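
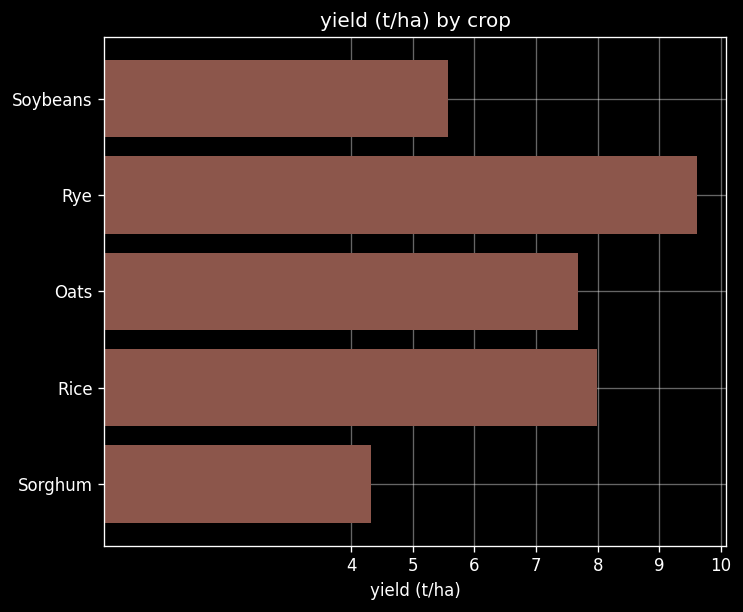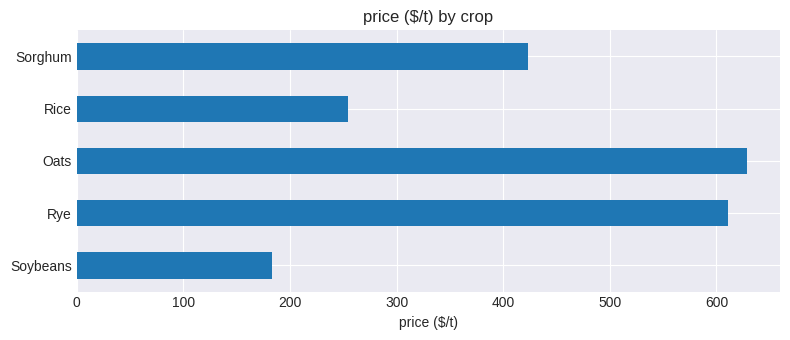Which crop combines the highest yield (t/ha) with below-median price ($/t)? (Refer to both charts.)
Rice

Chart 2 median price ($/t) ≈ 400; below-median crops: Soybeans, Rice. Among those, Rice has the highest yield (t/ha) (≈ 8).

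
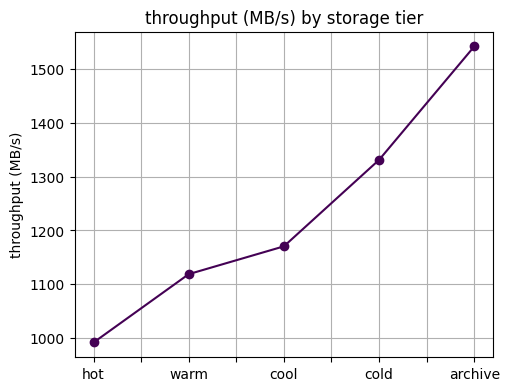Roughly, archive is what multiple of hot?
≈ 1.55×

archive ≈ 1550, hot ≈ 1000; 1550/1000 ≈ 1.55.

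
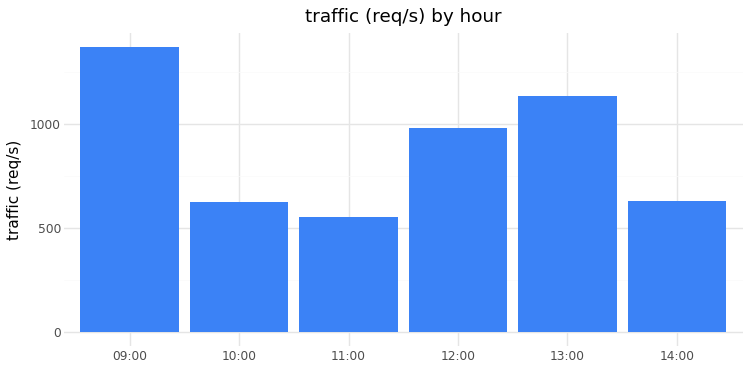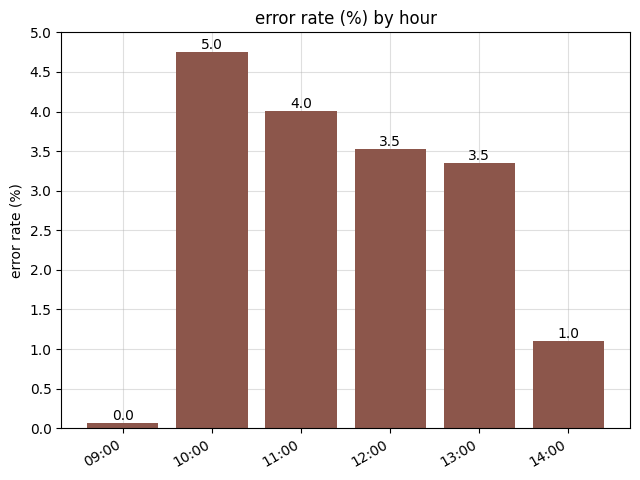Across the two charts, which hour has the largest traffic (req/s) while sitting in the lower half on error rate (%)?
09:00

Chart 2 median error rate (%) ≈ 3.5; below-median hours: 09:00, 13:00, 14:00. Among those, 09:00 has the highest traffic (req/s) (≈ 1400).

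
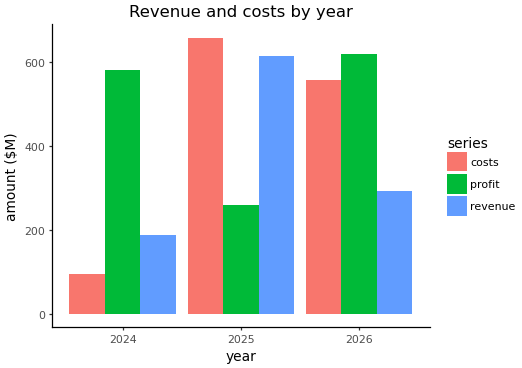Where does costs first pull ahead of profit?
2024: costs ≈ 100 vs profit ≈ 600 (not yet); 2025: costs ≈ 700 vs profit ≈ 300 (first crossover).

2025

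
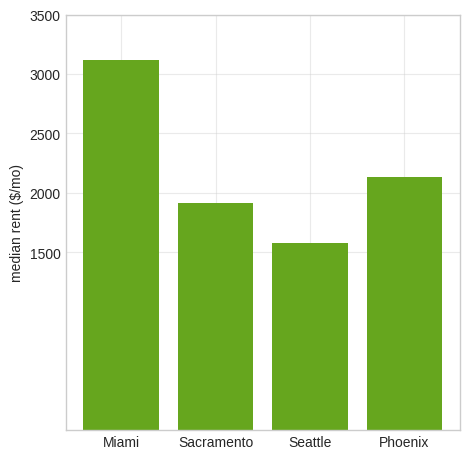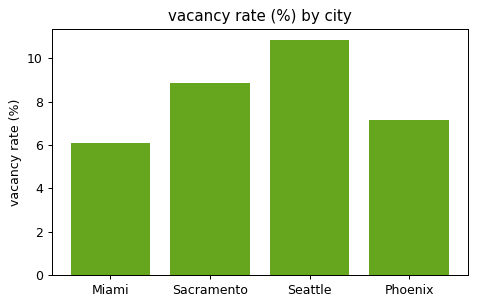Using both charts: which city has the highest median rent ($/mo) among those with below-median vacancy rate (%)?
Miami

Chart 2 median vacancy rate (%) ≈ 8; below-median cities: Miami, Phoenix. Among those, Miami has the highest median rent ($/mo) (≈ 3000).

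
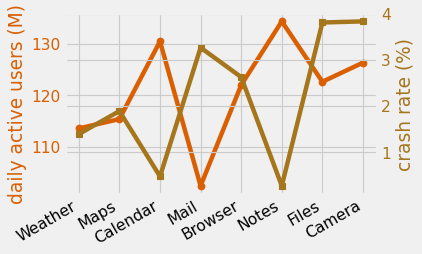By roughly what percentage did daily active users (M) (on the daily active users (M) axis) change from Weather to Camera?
≈ +8.7%

Weather ≈ 115, Camera ≈ 125; (125 − 115) / 115 ≈ +8.7%.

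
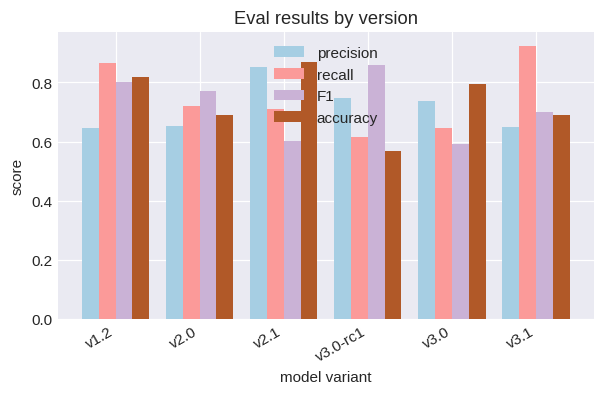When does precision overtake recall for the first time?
v2.1

v2.0: precision ≈ 0.7 vs recall ≈ 0.7 (not yet); v2.1: precision ≈ 0.9 vs recall ≈ 0.7 (first crossover).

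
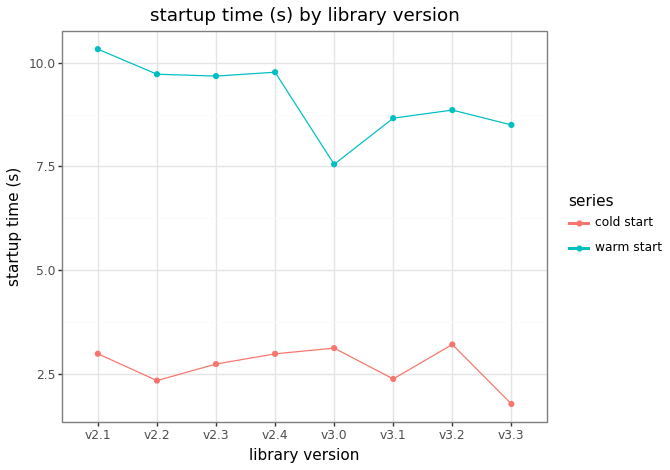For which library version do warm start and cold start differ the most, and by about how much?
v2.2: warm start ≈ 10, cold start ≈ 2 → gap ≈ 8. Next-largest (v2.1) is only ≈ 7.

v2.2, ≈ 8 s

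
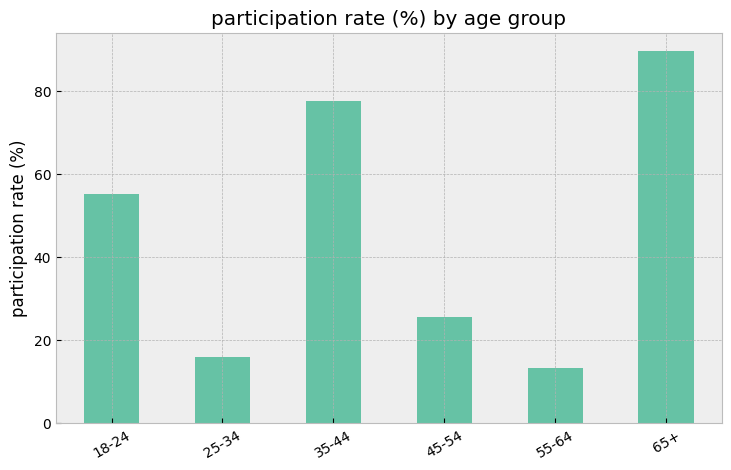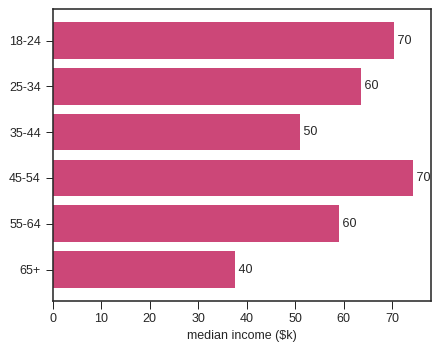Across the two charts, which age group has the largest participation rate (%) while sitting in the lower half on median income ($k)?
65+

Chart 2 median median income ($k) ≈ 60; below-median age groups: 35-44, 55-64, 65+. Among those, 65+ has the highest participation rate (%) (≈ 90).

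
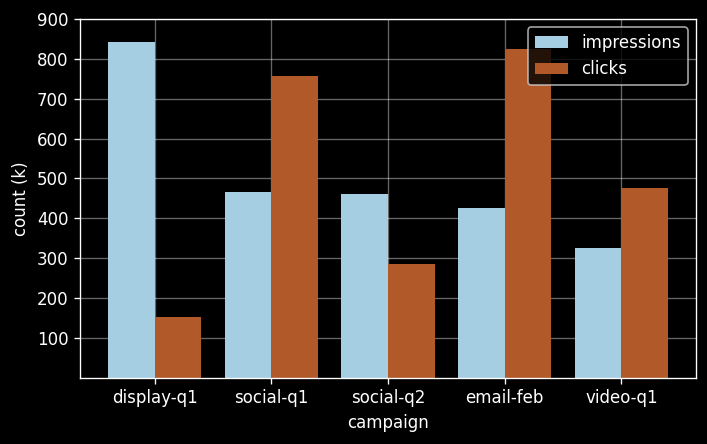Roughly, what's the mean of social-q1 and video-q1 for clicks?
(800 + 500) / 2 ≈ 650.

≈ 650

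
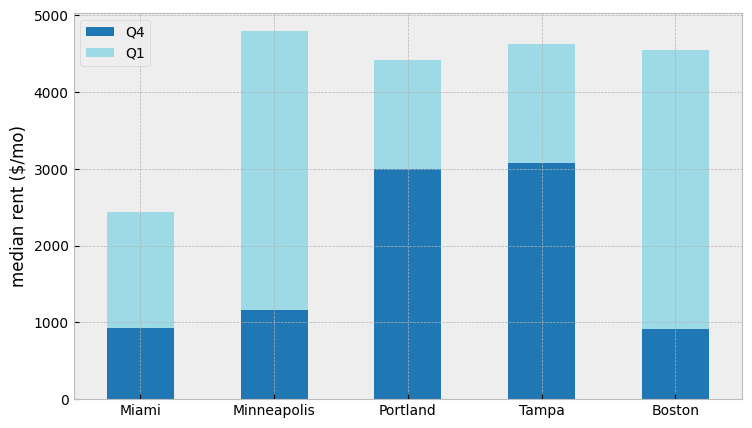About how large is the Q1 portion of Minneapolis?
Q1 top ≈ 5000, bottom ≈ 1000; segment ≈ 4000.

≈ 4000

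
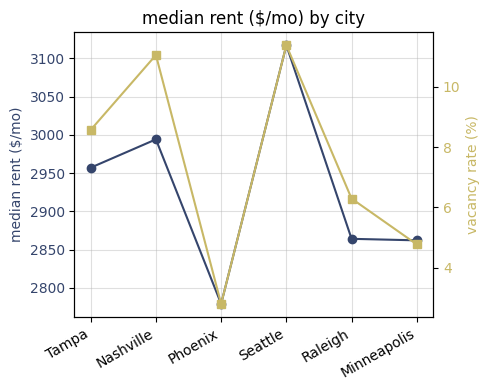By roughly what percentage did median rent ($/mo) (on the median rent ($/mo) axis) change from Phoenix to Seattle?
Phoenix ≈ 2800, Seattle ≈ 3100; (3100 − 2800) / 2800 ≈ +10.7%.

≈ +10.7%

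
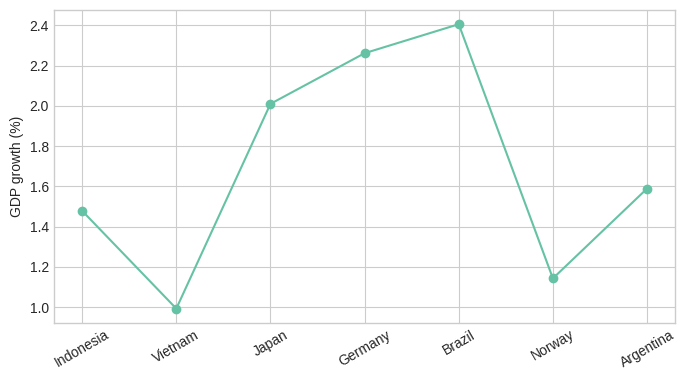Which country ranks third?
Top 4: Brazil ≈ 2.4, Germany ≈ 2.2, Japan ≈ 2.0, Argentina ≈ 1.6.

Japan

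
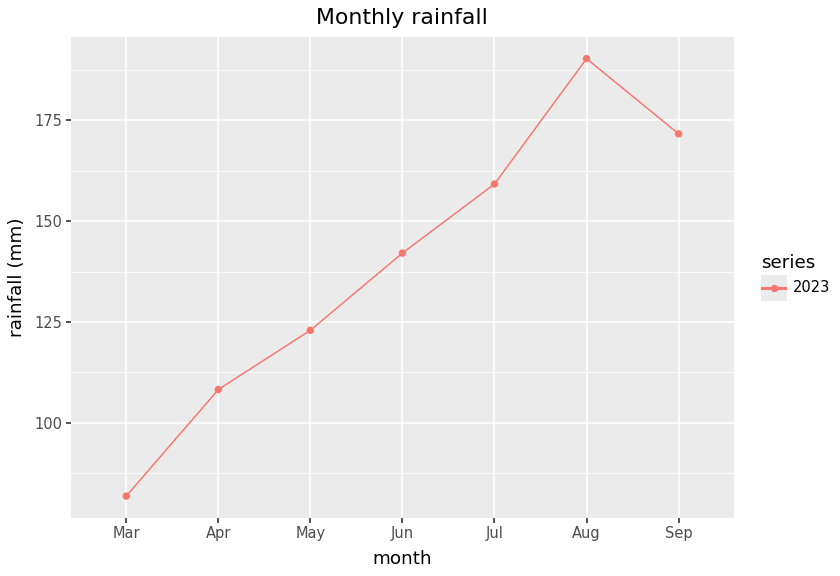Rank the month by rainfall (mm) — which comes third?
Jul

Top 4: Aug ≈ 190, Sep ≈ 170, Jul ≈ 160, Jun ≈ 140.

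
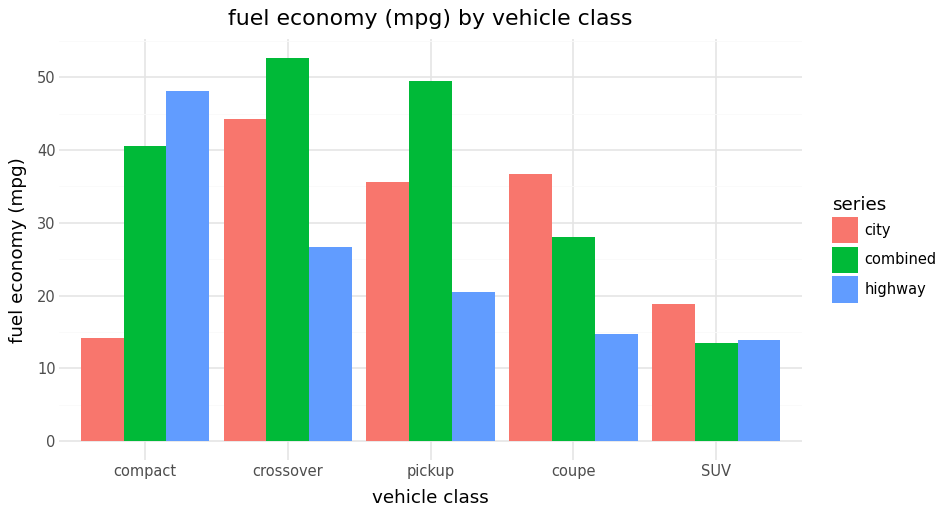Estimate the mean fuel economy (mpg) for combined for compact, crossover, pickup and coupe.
(40 + 55 + 50 + 30) / 4 ≈ 44.

≈ 44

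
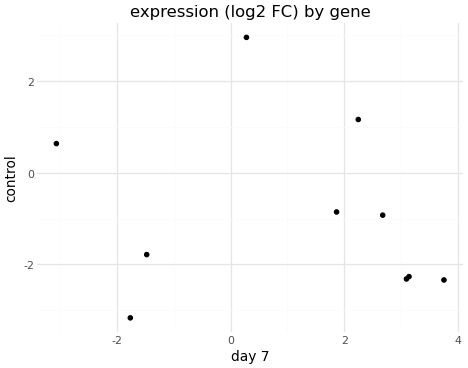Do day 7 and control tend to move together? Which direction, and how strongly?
no clear correlation

Points are roughly uncorrelated; weak (|r| ≈ 0.2).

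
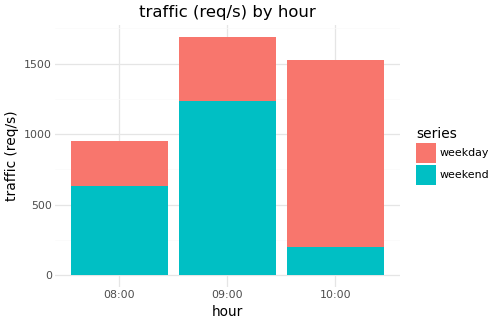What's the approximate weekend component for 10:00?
weekend top ≈ 200, bottom ≈ 0; segment ≈ 200.

≈ 200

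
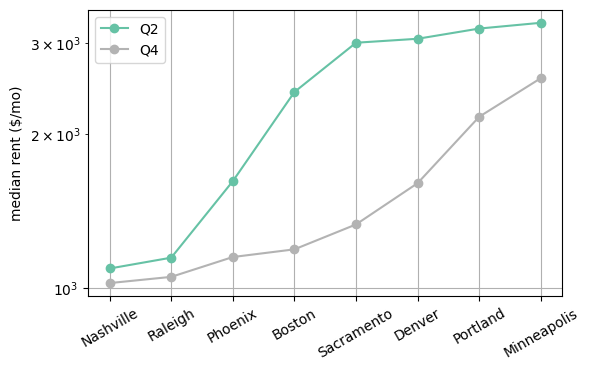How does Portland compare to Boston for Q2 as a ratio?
Portland ≈ 3200, Boston ≈ 2400; 3200/2400 ≈ 1.33.

≈ 1.33×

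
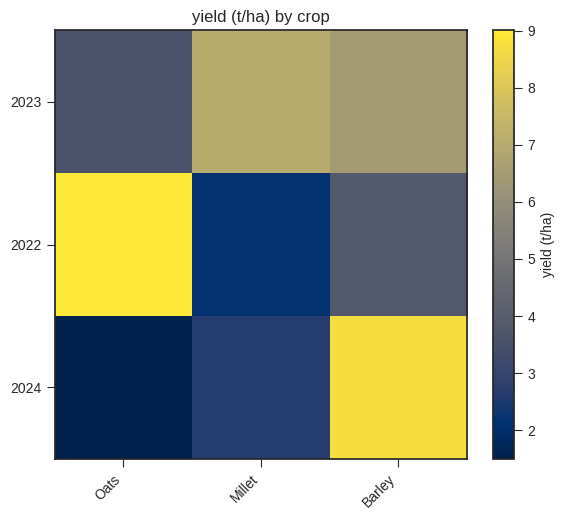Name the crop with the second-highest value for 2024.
Top 3 for 2024: Barley ≈ 9, Millet ≈ 3, Oats ≈ 1.

Millet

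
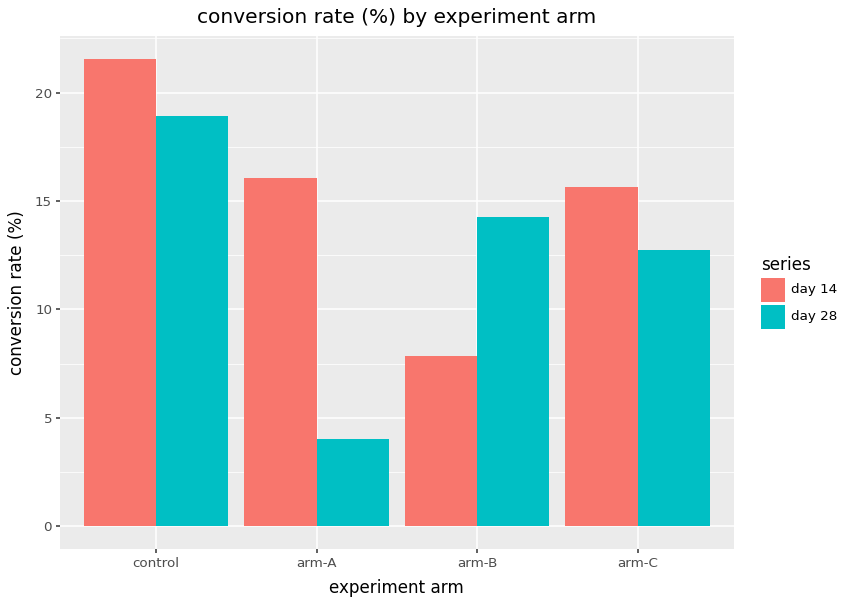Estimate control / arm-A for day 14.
control ≈ 22, arm-A ≈ 16; 22/16 ≈ 1.38.

≈ 1.38×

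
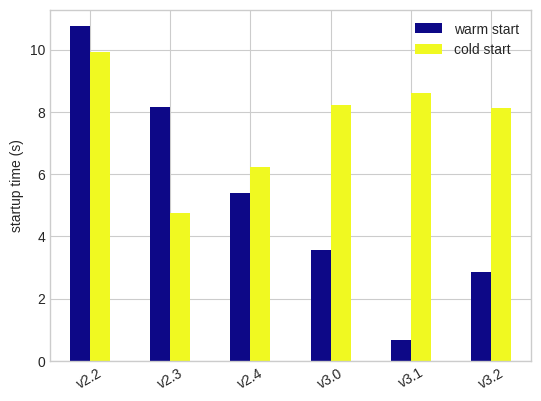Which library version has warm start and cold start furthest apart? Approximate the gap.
v3.1, ≈ 8 s

v3.1: warm start ≈ 1, cold start ≈ 9 → gap ≈ 8. Next-largest (v3.2) is only ≈ 5.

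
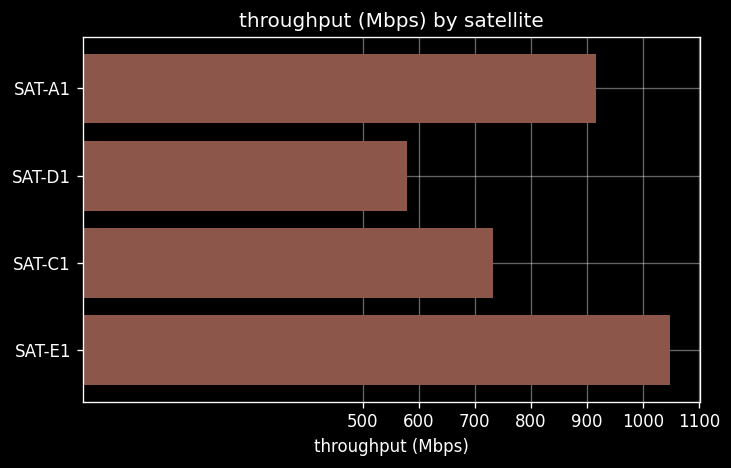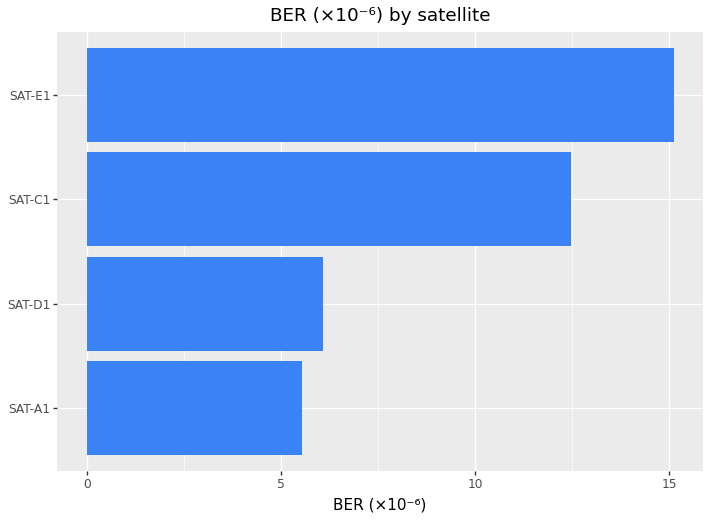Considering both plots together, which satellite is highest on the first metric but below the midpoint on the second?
SAT-A1

Chart 2 median BER (×10⁻⁶) ≈ 10; below-median satellites: SAT-A1, SAT-D1. Among those, SAT-A1 has the highest throughput (Mbps) (≈ 900).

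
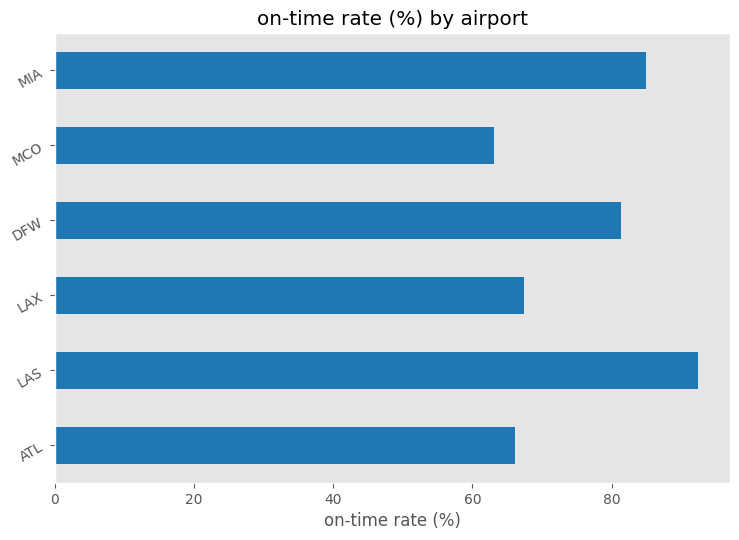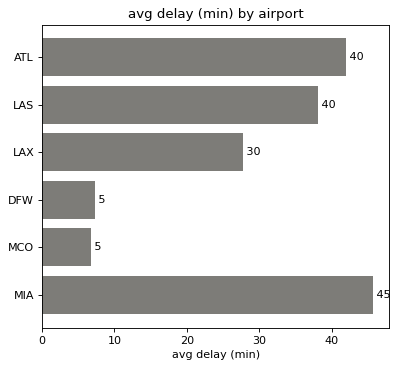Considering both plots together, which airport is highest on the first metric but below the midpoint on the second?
Chart 2 median avg delay (min) ≈ 35; below-median airports: LAX, DFW, MCO. Among those, DFW has the highest on-time rate (%) (≈ 80).

DFW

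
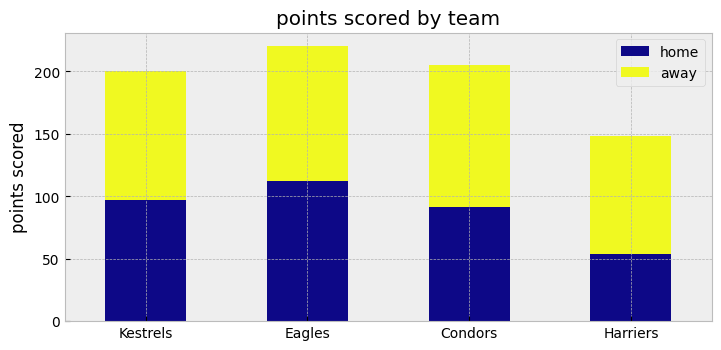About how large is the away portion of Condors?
≈ 100

away top ≈ 200, bottom ≈ 100; segment ≈ 100.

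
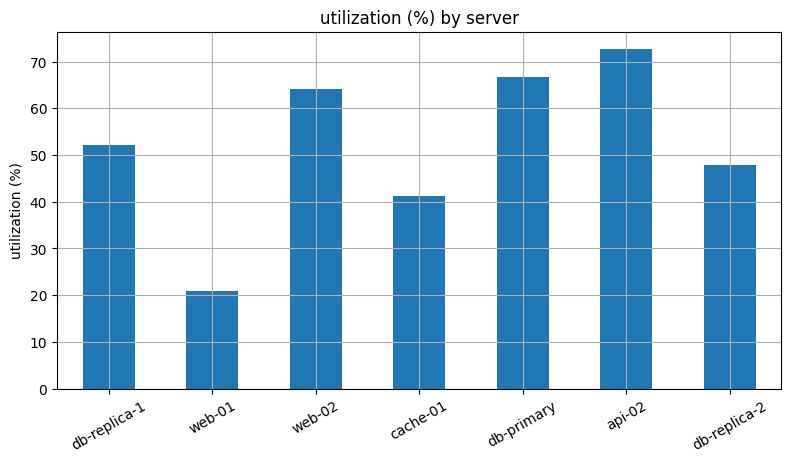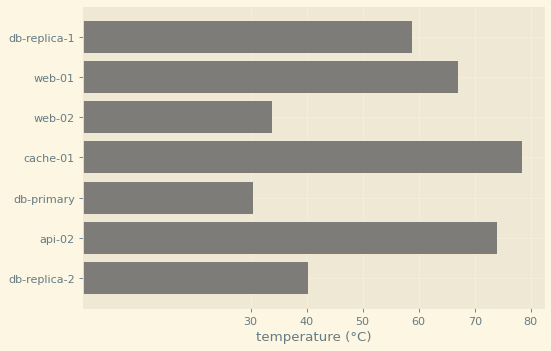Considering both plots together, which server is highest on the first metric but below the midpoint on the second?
Chart 2 median temperature (°C) ≈ 60; below-median servers: web-02, db-primary, db-replica-2. Among those, db-primary has the highest utilization (%) (≈ 70).

db-primary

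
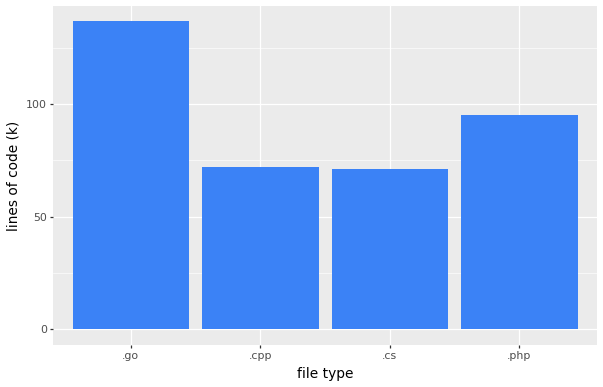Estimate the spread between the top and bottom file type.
≈ 60

Max .go ≈ 140, min .cs ≈ 80; range ≈ 60.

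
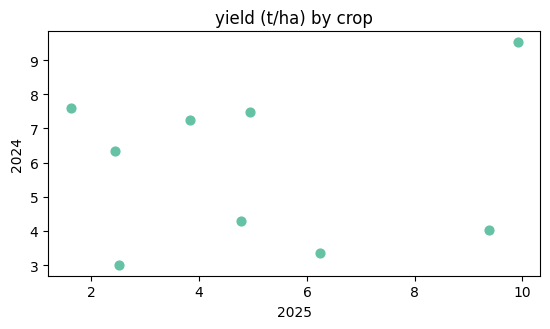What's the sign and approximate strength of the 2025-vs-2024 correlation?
Points are roughly uncorrelated; weak (|r| ≈ 0.1).

no clear correlation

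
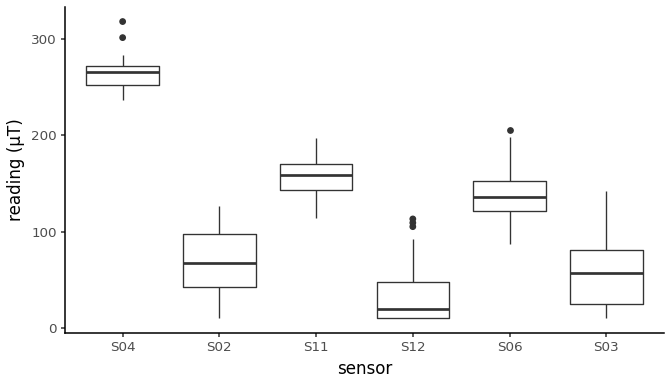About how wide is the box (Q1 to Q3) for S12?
Q3 ≈ 40, Q1 ≈ 0; IQR ≈ 40.

≈ 40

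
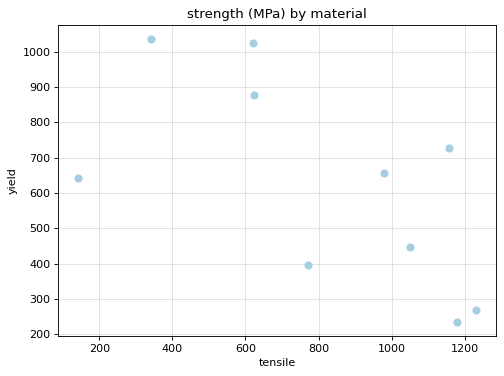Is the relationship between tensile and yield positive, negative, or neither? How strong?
Points are negatively correlated; moderate (|r| ≈ 0.6).

negative, moderate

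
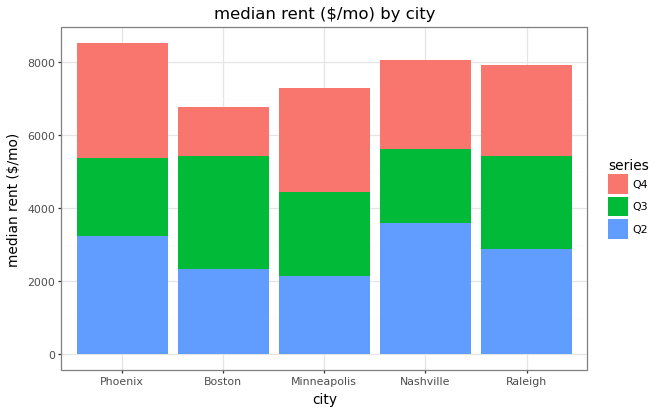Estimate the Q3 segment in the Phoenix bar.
≈ 2000

Q3 top ≈ 5000, bottom ≈ 3000; segment ≈ 2000.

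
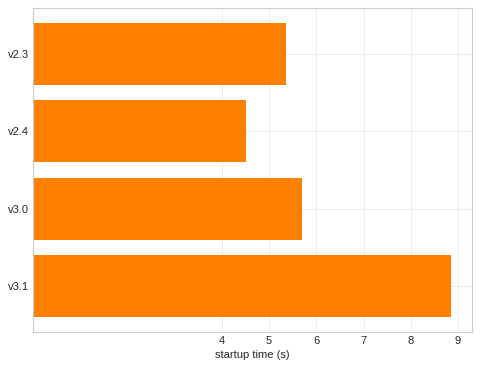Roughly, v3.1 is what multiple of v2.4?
≈ 1.8×

v3.1 ≈ 9, v2.4 ≈ 5; 9/5 ≈ 1.8.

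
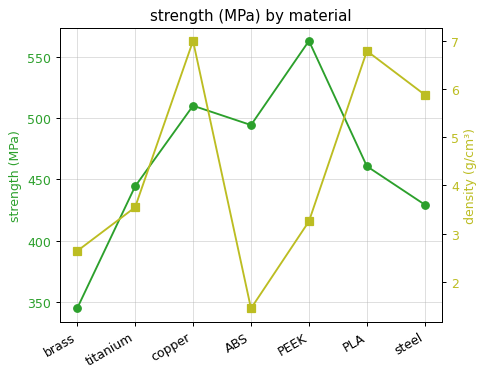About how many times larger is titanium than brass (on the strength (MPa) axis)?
≈ 1.29×

titanium ≈ 440, brass ≈ 340; 440/340 ≈ 1.29.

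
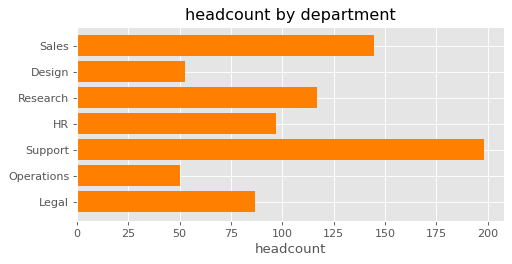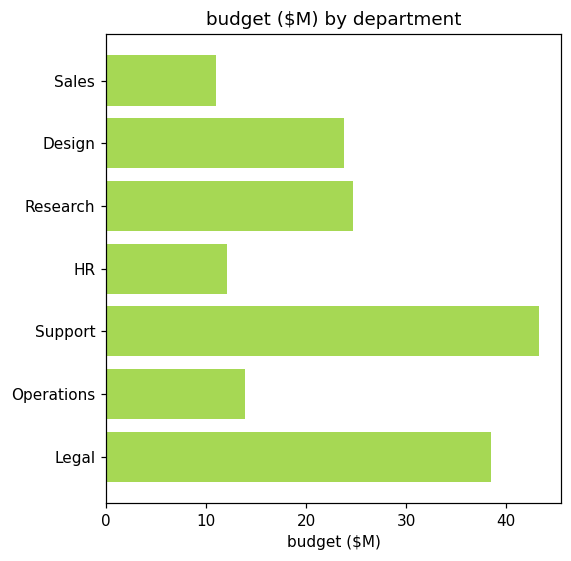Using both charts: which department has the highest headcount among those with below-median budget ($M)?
Chart 2 median budget ($M) ≈ 25; below-median departments: Sales, HR, Operations. Among those, Sales has the highest headcount (≈ 140).

Sales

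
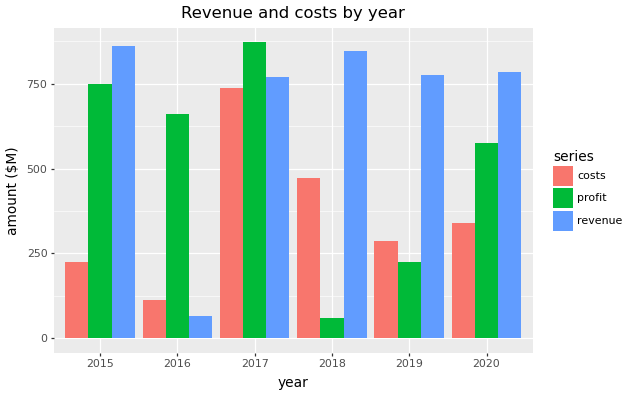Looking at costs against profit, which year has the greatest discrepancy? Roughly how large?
2016, ≈ 600 $M

2016: costs ≈ 100, profit ≈ 700 → gap ≈ 600. Next-largest (2015) is only ≈ 500.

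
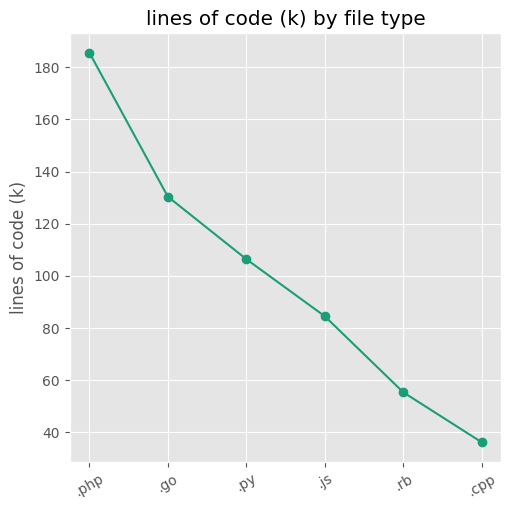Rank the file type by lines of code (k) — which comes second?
.go

Top 3: .php ≈ 180, .go ≈ 140, .py ≈ 100.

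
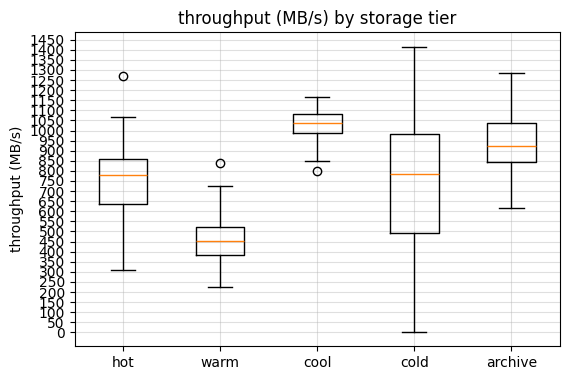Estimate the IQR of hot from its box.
≈ 200

Q3 ≈ 850, Q1 ≈ 650; IQR ≈ 200.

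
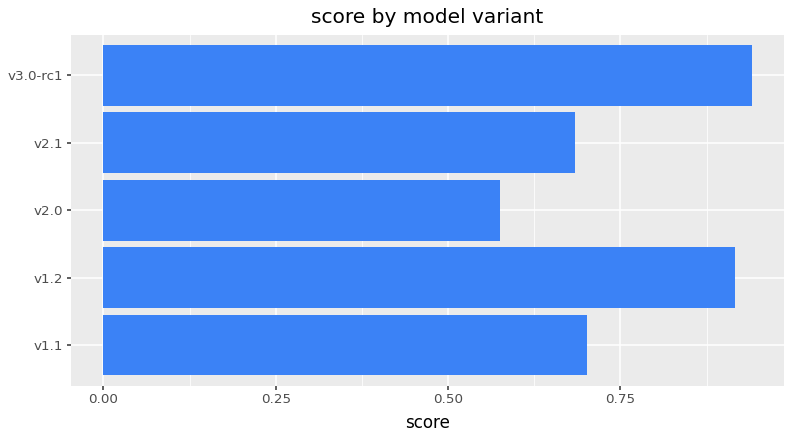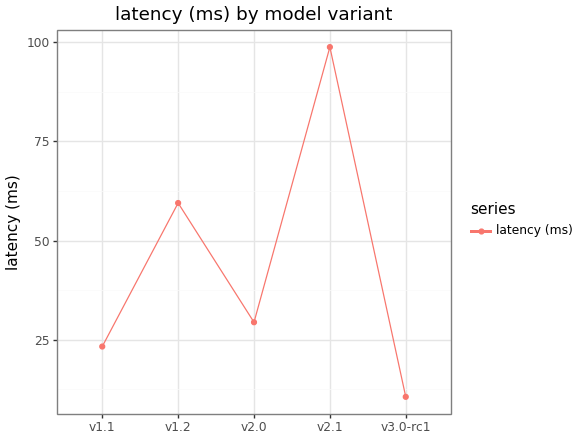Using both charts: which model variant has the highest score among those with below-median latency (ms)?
Chart 2 median latency (ms) ≈ 30; below-median model variants: v1.1, v3.0-rc1. Among those, v3.0-rc1 has the highest score (≈ 0.9).

v3.0-rc1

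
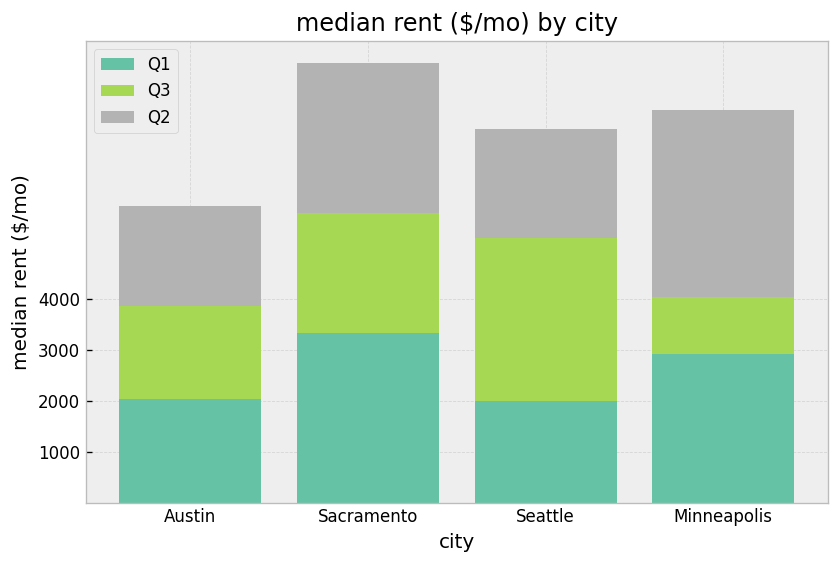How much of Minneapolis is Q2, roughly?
Q2 top ≈ 8000, bottom ≈ 4000; segment ≈ 4000.

≈ 4000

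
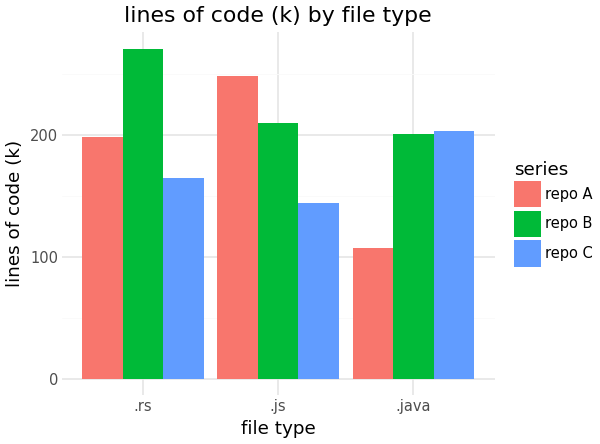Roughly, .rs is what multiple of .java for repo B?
.rs ≈ 275, .java ≈ 200; 275/200 ≈ 1.38.

≈ 1.38×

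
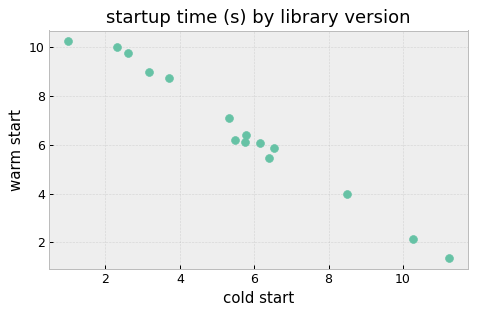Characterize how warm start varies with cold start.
negative, strong

Points are negatively correlated; strong (|r| ≈ 1.0).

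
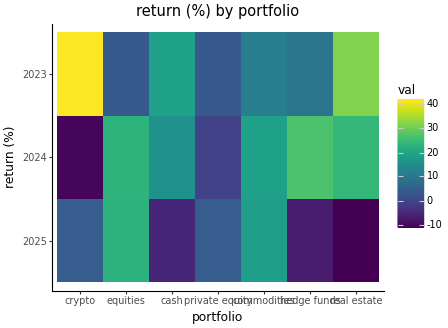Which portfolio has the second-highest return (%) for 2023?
Top 3 for 2023: crypto ≈ 40, real estate ≈ 30, cash ≈ 20.

real estate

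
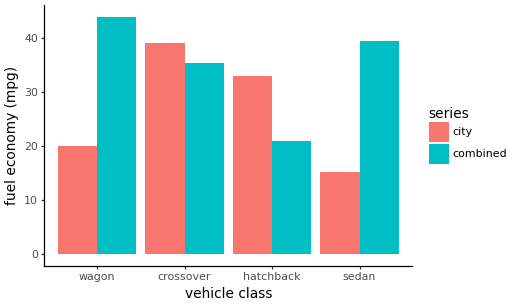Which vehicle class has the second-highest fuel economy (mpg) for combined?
Top 3 for combined: wagon ≈ 45, sedan ≈ 40, crossover ≈ 35.

sedan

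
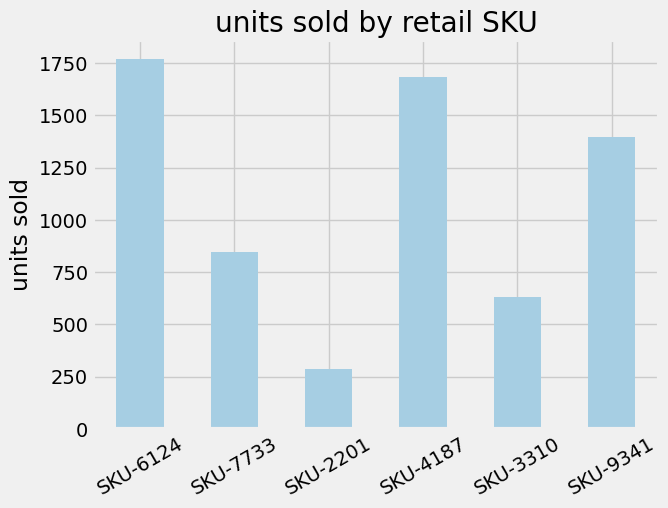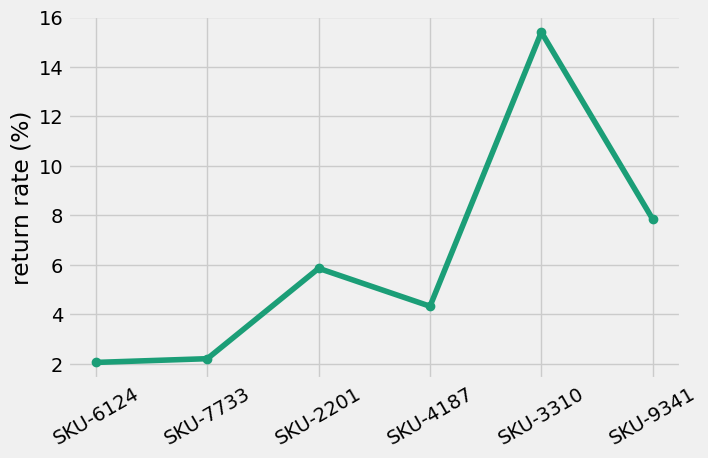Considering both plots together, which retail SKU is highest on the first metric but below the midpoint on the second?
SKU-6124

Chart 2 median return rate (%) ≈ 6; below-median retail SKUs: SKU-6124, SKU-7733, SKU-4187. Among those, SKU-6124 has the highest units sold (≈ 1800).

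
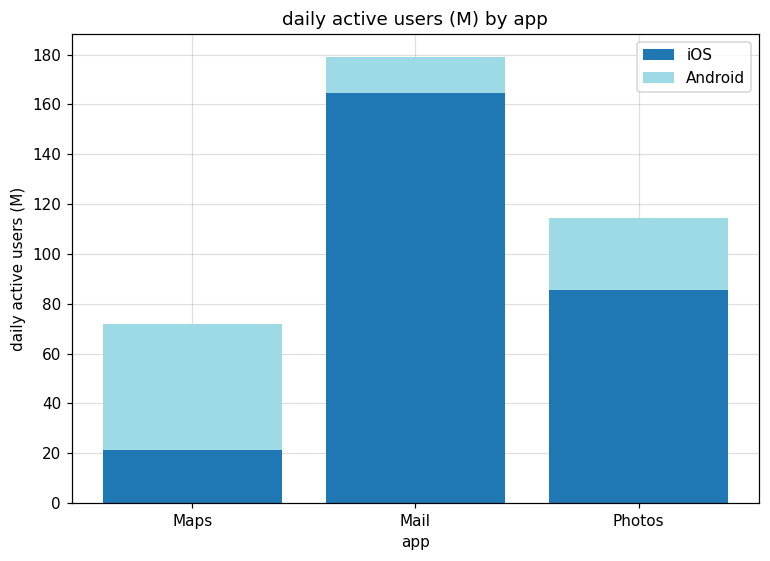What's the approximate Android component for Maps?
Android top ≈ 80, bottom ≈ 20; segment ≈ 60.

≈ 60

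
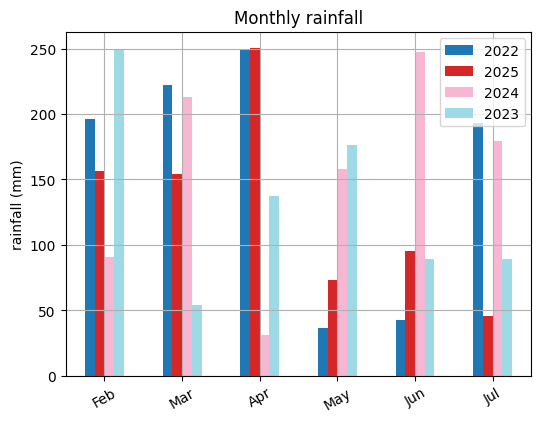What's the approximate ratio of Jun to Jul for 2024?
Jun ≈ 250, Jul ≈ 175; 250/175 ≈ 1.43.

≈ 1.43×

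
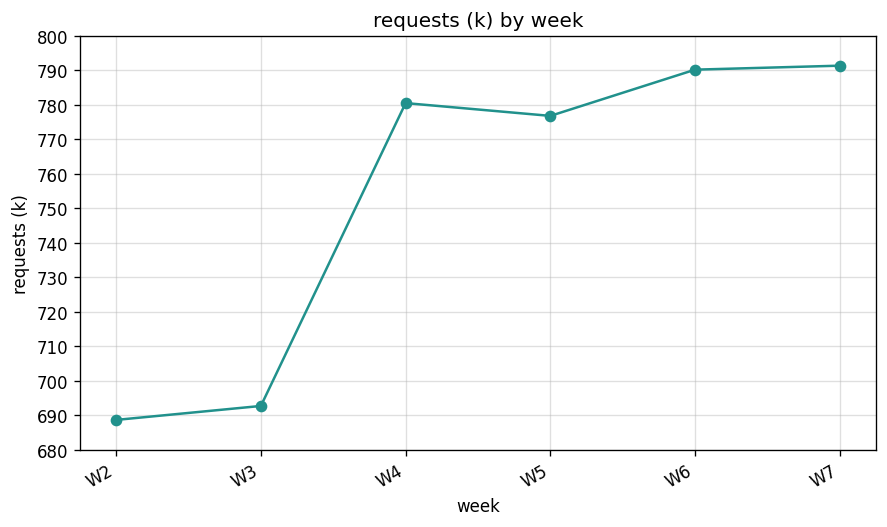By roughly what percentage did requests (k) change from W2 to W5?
≈ +13%

W2 ≈ 690, W5 ≈ 780; (780 − 690) / 690 ≈ +13%.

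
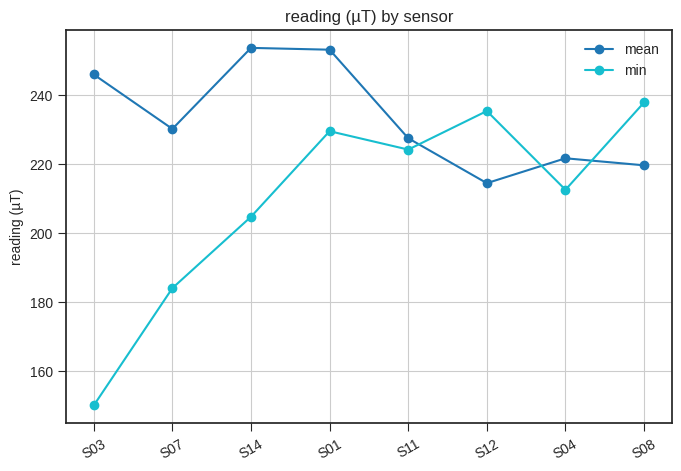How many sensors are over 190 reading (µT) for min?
Above 190: S14, S01, S11, S12, S04, S08.

6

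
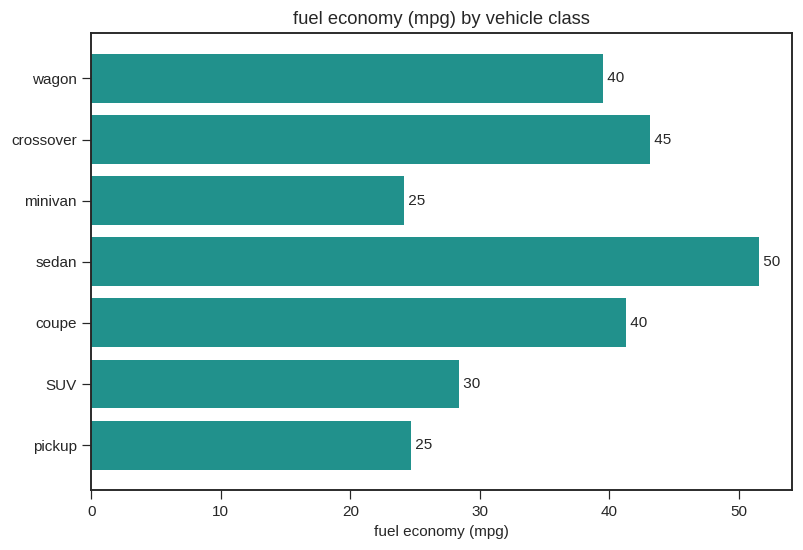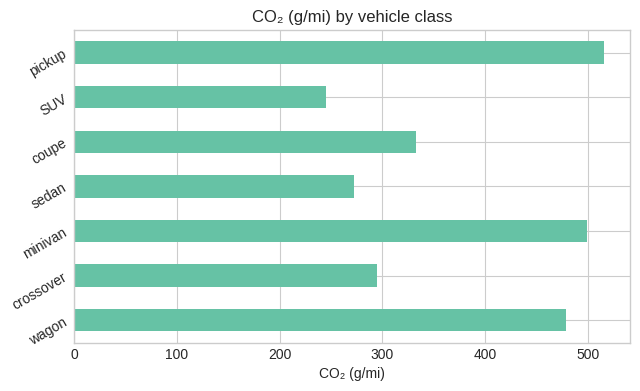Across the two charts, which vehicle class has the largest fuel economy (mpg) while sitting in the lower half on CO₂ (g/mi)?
Chart 2 median CO₂ (g/mi) ≈ 350; below-median vehicle classes: crossover, sedan, SUV. Among those, sedan has the highest fuel economy (mpg) (≈ 50).

sedan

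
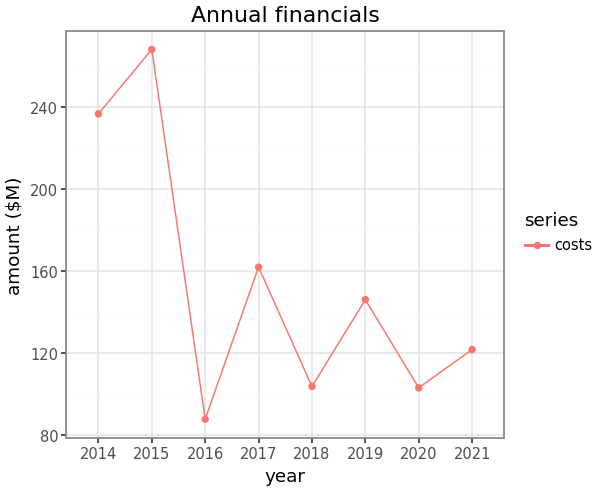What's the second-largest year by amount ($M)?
Top 3: 2015 ≈ 260, 2014 ≈ 240, 2017 ≈ 160.

2014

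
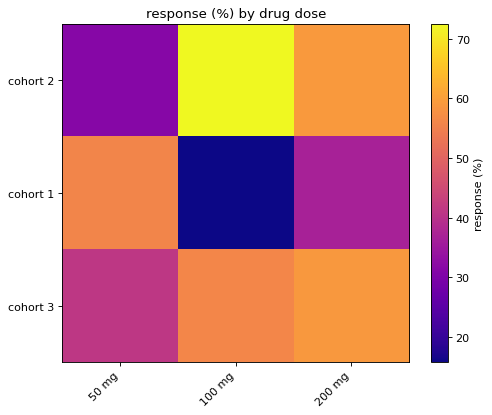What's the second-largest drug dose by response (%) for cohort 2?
200 mg

Top 3 for cohort 2: 100 mg ≈ 75, 200 mg ≈ 60, 50 mg ≈ 30.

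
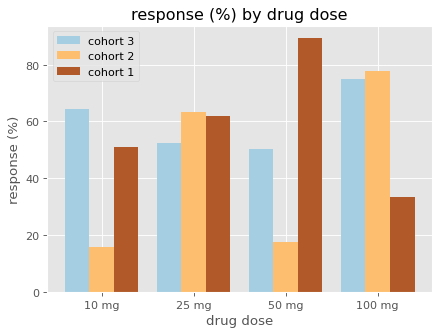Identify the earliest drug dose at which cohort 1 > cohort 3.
25 mg

10 mg: cohort 1 ≈ 50 vs cohort 3 ≈ 60 (not yet); 25 mg: cohort 1 ≈ 60 vs cohort 3 ≈ 50 (first crossover).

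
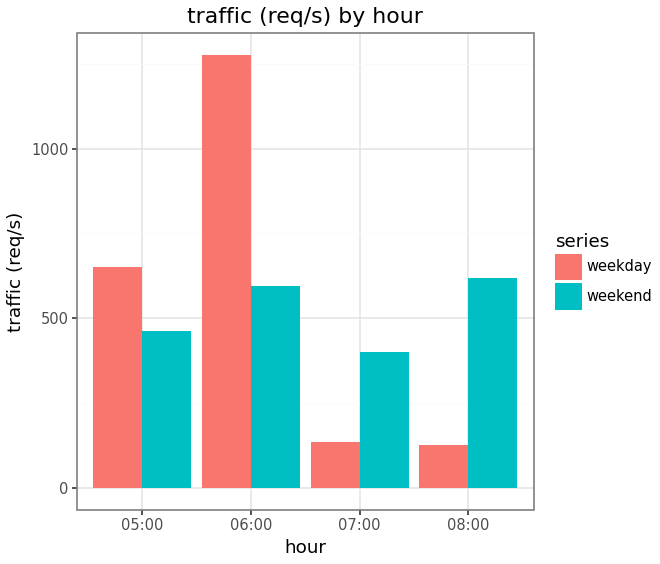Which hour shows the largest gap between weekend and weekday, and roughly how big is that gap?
06:00, ≈ 600 req/s

06:00: weekend ≈ 600, weekday ≈ 1200 → gap ≈ 600. Next-largest (08:00) is only ≈ 400.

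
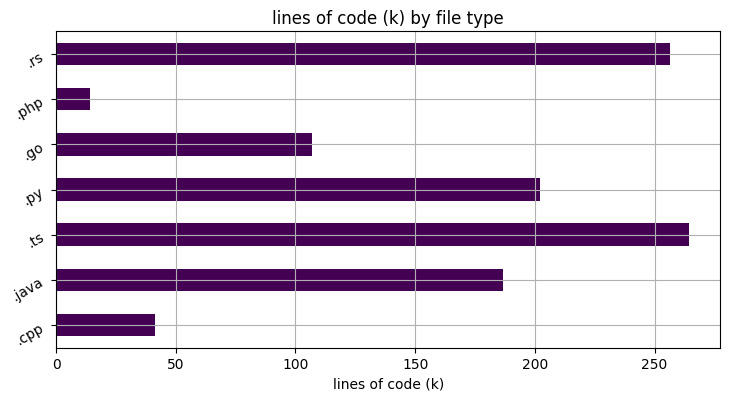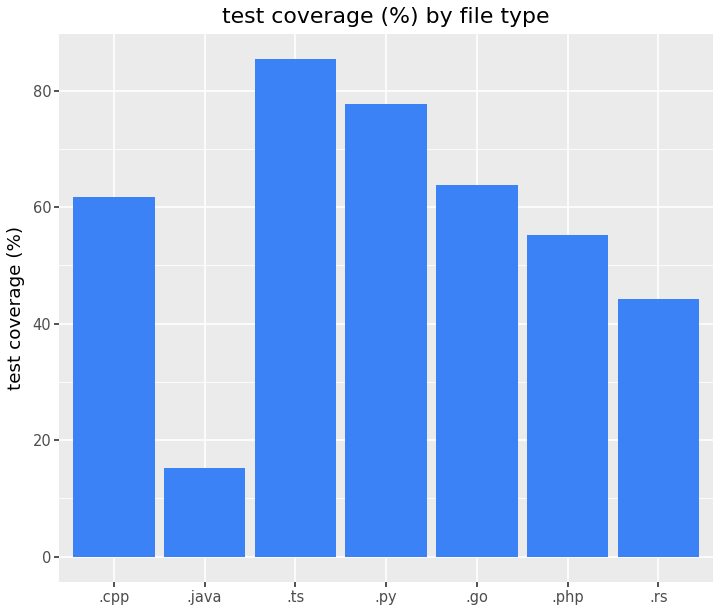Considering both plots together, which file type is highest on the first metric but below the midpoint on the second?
Chart 2 median test coverage (%) ≈ 60; below-median file types: .java, .php, .rs. Among those, .rs has the highest lines of code (k) (≈ 250).

.rs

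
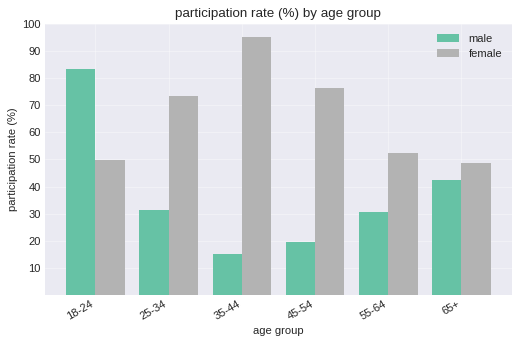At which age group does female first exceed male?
18-24: female ≈ 50 vs male ≈ 80 (not yet); 25-34: female ≈ 70 vs male ≈ 30 (first crossover).

25-34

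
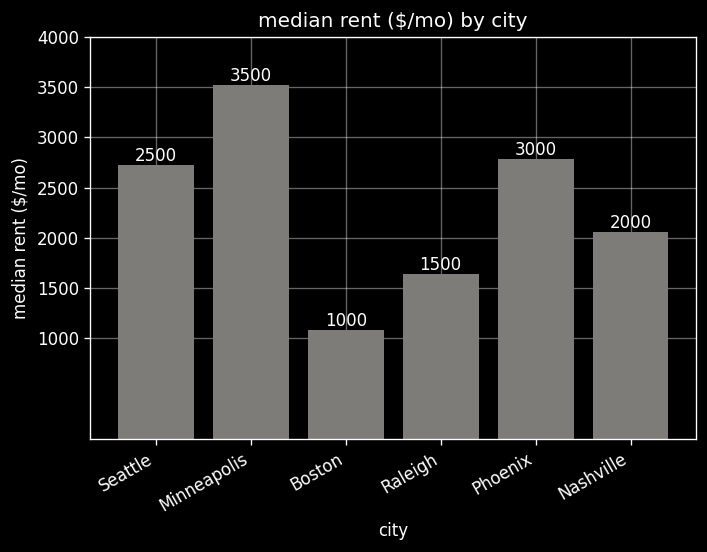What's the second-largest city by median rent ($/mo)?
Top 3: Minneapolis ≈ 3500, Phoenix ≈ 3000, Seattle ≈ 2500.

Phoenix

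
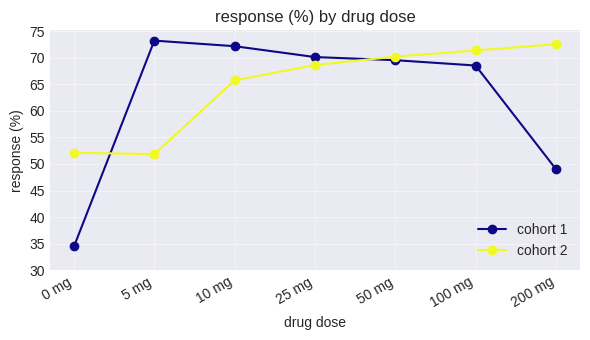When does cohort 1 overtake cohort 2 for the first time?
5 mg

0 mg: cohort 1 ≈ 35 vs cohort 2 ≈ 50 (not yet); 5 mg: cohort 1 ≈ 75 vs cohort 2 ≈ 50 (first crossover).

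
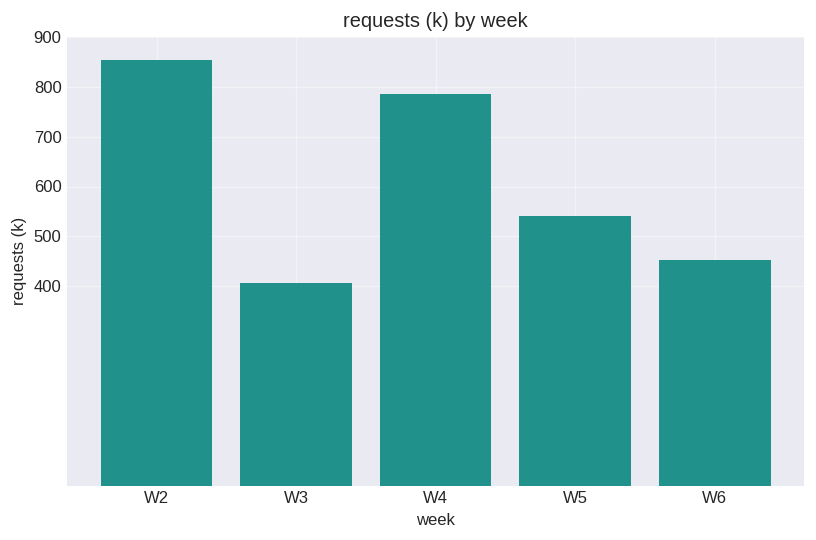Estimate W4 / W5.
≈ 1.6×

W4 ≈ 800, W5 ≈ 500; 800/500 ≈ 1.6.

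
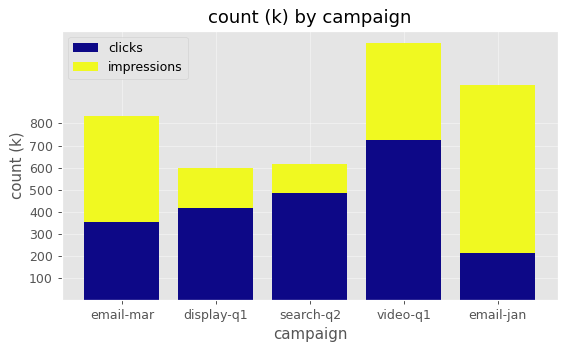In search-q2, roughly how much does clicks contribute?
≈ 500

clicks top ≈ 500, bottom ≈ 0; segment ≈ 500.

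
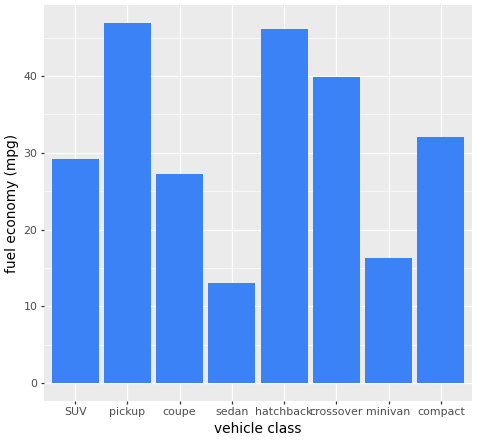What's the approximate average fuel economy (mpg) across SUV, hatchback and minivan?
≈ 30

(30 + 45 + 15) / 3 ≈ 30.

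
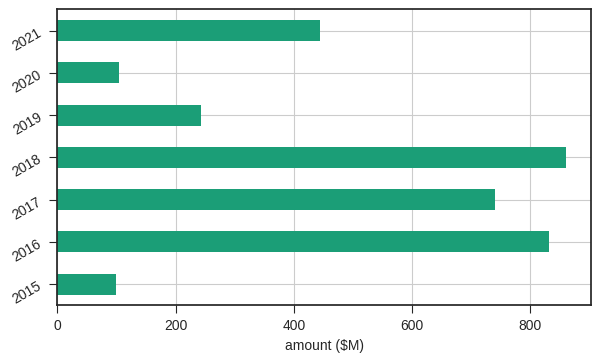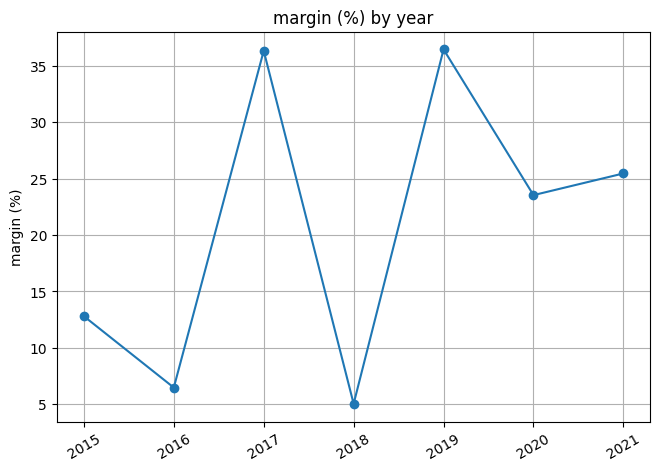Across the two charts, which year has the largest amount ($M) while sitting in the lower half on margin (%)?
2018

Chart 2 median margin (%) ≈ 25; below-median years: 2015, 2016, 2018. Among those, 2018 has the highest amount ($M) (≈ 900).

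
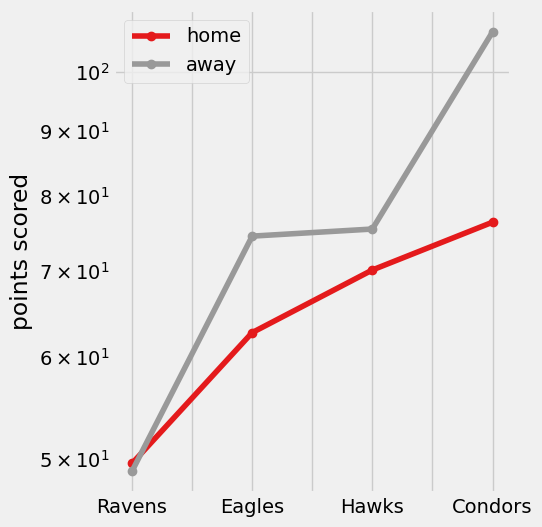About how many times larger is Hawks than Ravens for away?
Hawks ≈ 75, Ravens ≈ 50; 75/50 ≈ 1.5.

≈ 1.5×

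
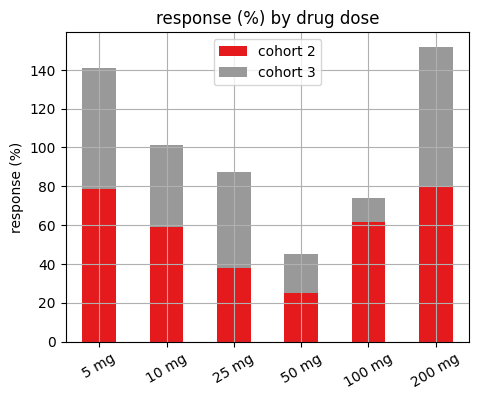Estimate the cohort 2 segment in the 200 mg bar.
≈ 80

cohort 2 top ≈ 80, bottom ≈ 0; segment ≈ 80.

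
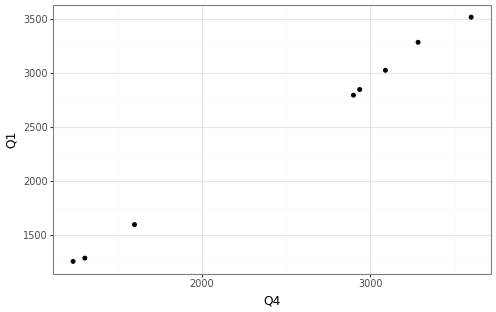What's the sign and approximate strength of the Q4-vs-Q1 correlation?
positive, strong

Points are positively correlated; strong (|r| ≈ 1.0).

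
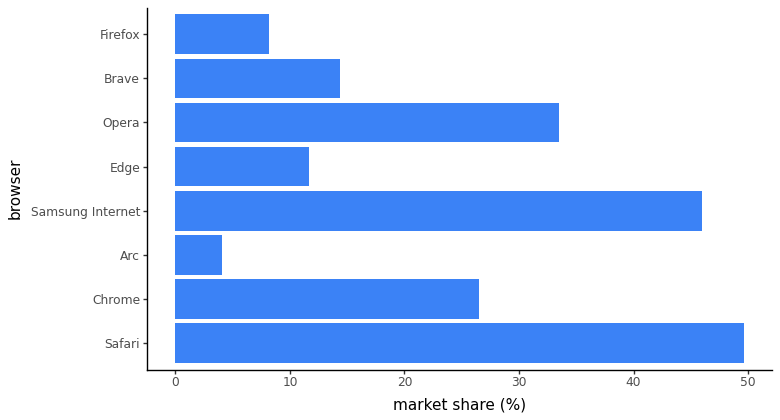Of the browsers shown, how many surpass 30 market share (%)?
Above 30: Safari, Samsung Internet, Opera.

3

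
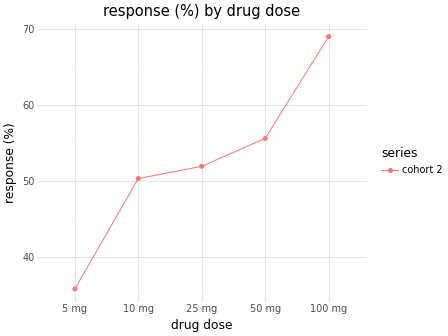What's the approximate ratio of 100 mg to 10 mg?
≈ 1.4×

100 mg ≈ 70, 10 mg ≈ 50; 70/50 ≈ 1.4.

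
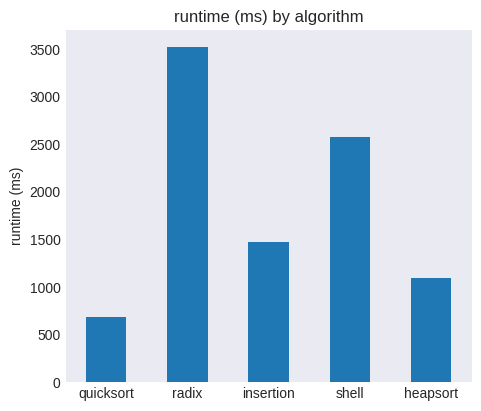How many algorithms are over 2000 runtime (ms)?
2

Above 2000: radix, shell.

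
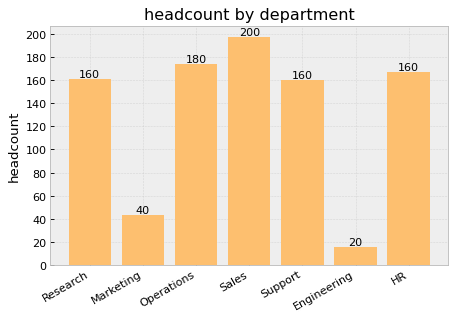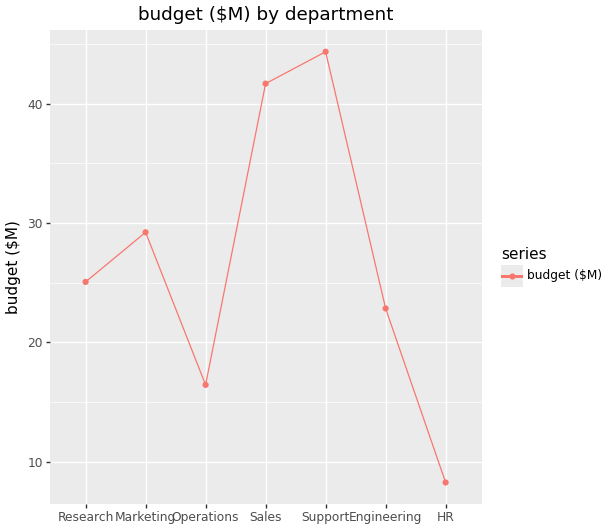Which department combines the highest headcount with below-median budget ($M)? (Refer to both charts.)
Chart 2 median budget ($M) ≈ 25; below-median departments: Operations, Engineering, HR. Among those, Operations has the highest headcount (≈ 180).

Operations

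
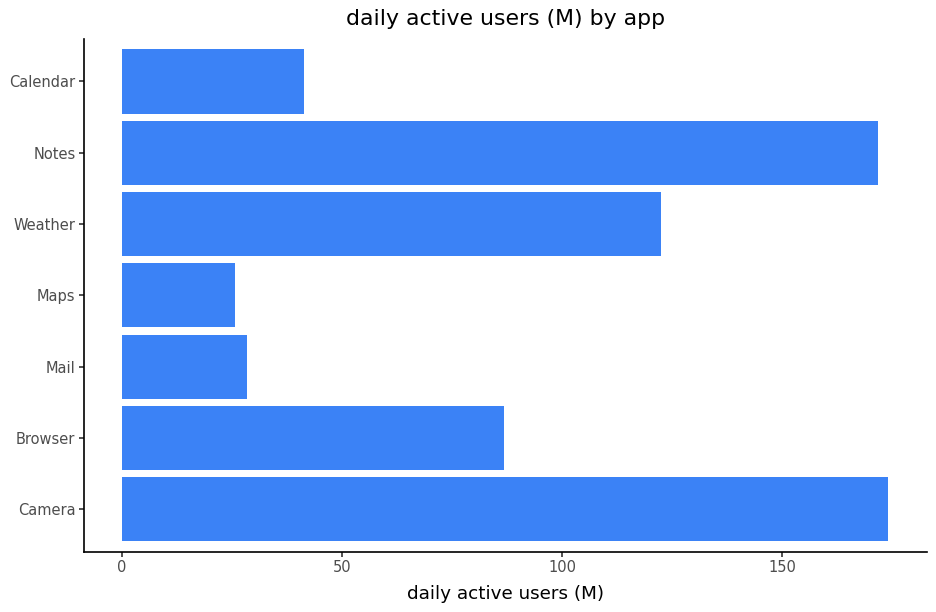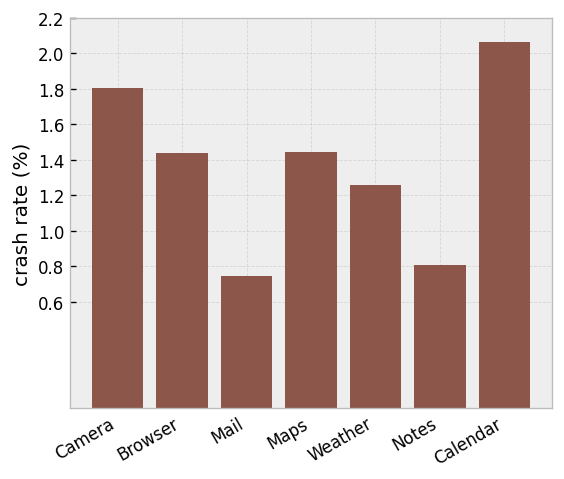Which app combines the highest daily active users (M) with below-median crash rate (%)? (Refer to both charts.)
Chart 2 median crash rate (%) ≈ 1.4; below-median apps: Mail, Weather, Notes. Among those, Notes has the highest daily active users (M) (≈ 180).

Notes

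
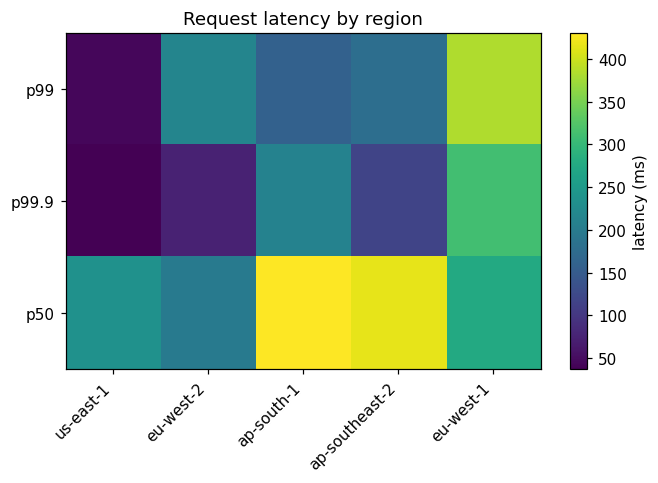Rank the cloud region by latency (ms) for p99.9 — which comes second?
ap-south-1

Top 3 for p99.9: eu-west-1 ≈ 300, ap-south-1 ≈ 200, ap-southeast-2 ≈ 100.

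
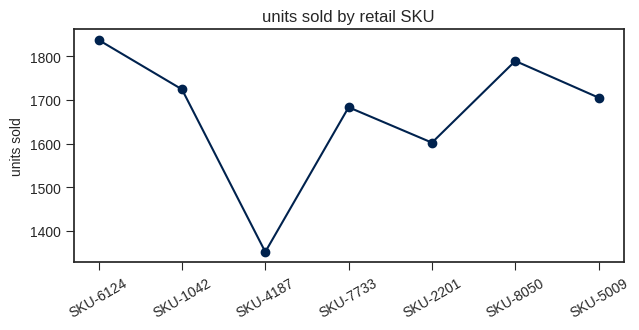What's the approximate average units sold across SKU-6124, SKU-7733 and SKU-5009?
(1850 + 1700 + 1700) / 3 ≈ 1750.

≈ 1750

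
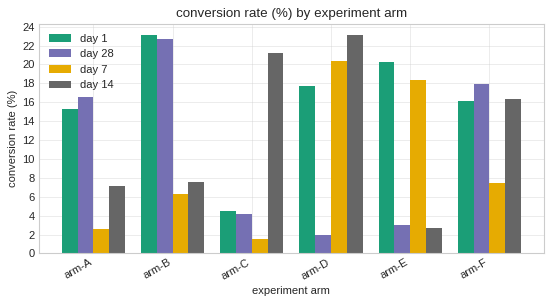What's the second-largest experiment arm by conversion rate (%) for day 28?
arm-F

Top 3 for day 28: arm-B ≈ 22, arm-F ≈ 18, arm-A ≈ 16.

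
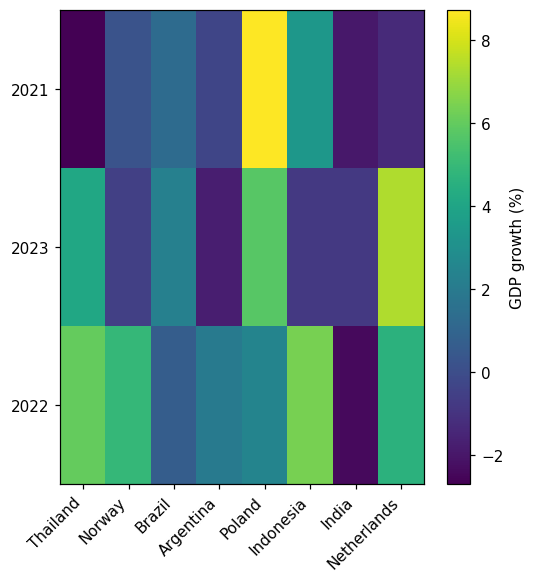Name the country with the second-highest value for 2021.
Top 3 for 2021: Poland ≈ 9, Indonesia ≈ 3, Brazil ≈ 1.

Indonesia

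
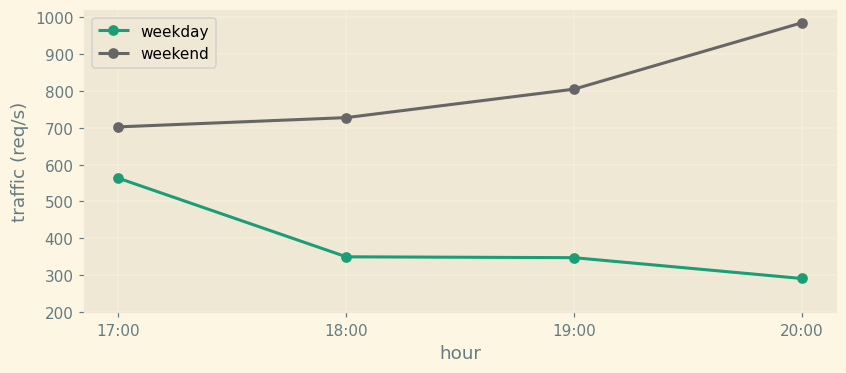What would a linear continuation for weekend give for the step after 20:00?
Last three: 700, 800, 1000 → slope ≈ 150/step → next ≈ 1150.

≈ 1150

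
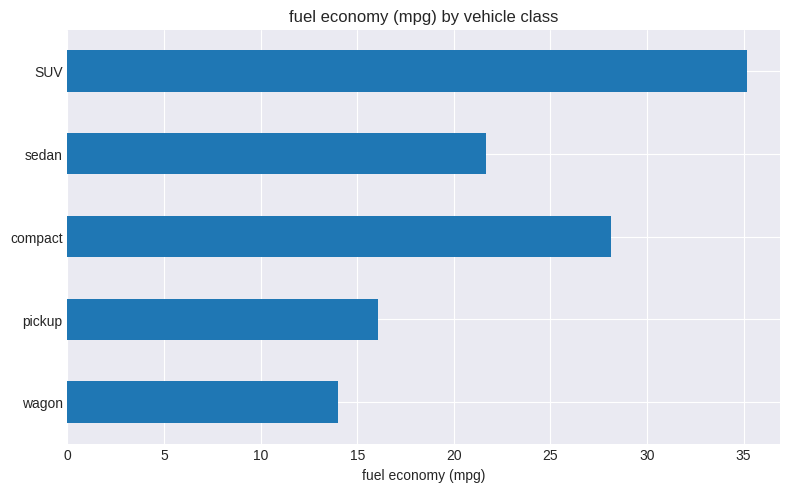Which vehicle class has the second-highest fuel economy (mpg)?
compact

Top 3: SUV ≈ 35, compact ≈ 30, sedan ≈ 20.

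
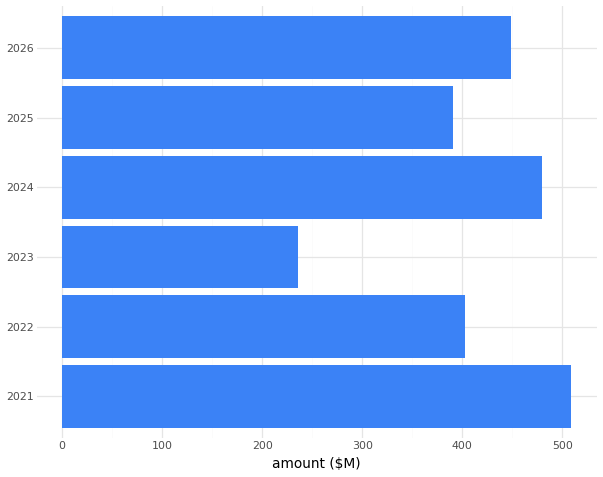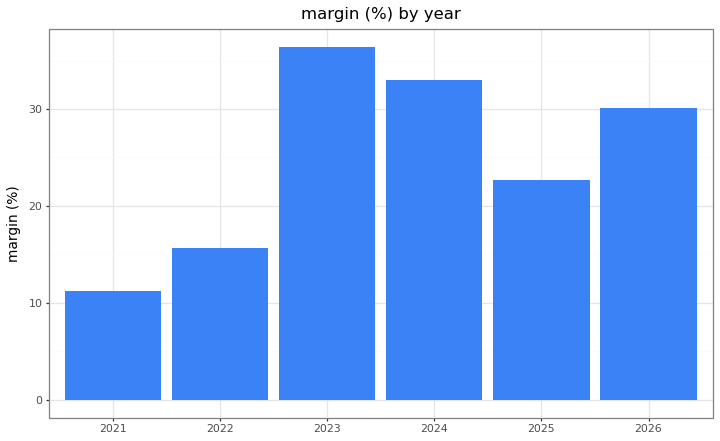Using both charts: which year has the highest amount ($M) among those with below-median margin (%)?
Chart 2 median margin (%) ≈ 25; below-median years: 2021, 2022, 2025. Among those, 2021 has the highest amount ($M) (≈ 500).

2021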